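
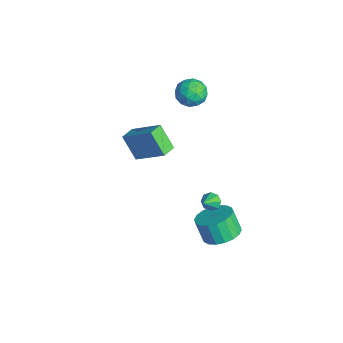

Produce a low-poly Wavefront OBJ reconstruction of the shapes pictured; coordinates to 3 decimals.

v -0.35 -0.751 3.072
v 0.806 0.426 4.22
v 0.447 -0.282 1.79
v 1.603 0.895 2.939
v 0.217 -1.415 3.181
v 1.373 -0.238 4.33
v 1.014 -0.946 1.9
v 2.17 0.231 3.048
v 3.133 2.399 -0.651
v 3.412 2.854 -0.516
v 3.807 1.761 0.111
v 3.075 2.792 -0.27
v 2.773 2.5 -0.248
v 2.682 2.148 -0.461
v 2.855 1.944 -0.786
v 3.192 2.006 -1.031
v 3.494 2.298 -1.054
v 3.585 2.649 -0.84
v -2.557 3.659 3.78
v -1.712 3.732 3.412
v -2.648 2.248 3.288
v -1.803 2.321 2.92
v -1.908 2.311 3.839
v -1.852 3.183 4.143
v -2.508 2.797 2.557
v -2.452 3.669 2.861
v -1.681 3.2 2.656
v -1.31 2.9 3.449
v -3.05 3.08 3.251
v -2.679 2.78 4.044
v -2.127 3.819 3.639
v -2.233 2.161 3.061
v -2.295 2.155 3.601
v -1.798 2.198 3.385
v -2.209 3.497 4.069
v -1.712 3.54 3.853
v -1.827 2.705 4.104
v -2.648 2.44 2.847
v -2.151 2.483 2.631
v -2.562 3.782 3.315
v -2.065 3.825 3.099
v -2.533 3.275 2.596
v -1.612 3.55 2.978
v -1.665 2.72 2.689
v -2.08 3 2.476
v -2.047 3.512 2.654
v -1.394 3.373 3.444
v -1.447 2.544 3.155
v -1.509 2.538 3.696
v -1.476 3.051 3.874
v -1.376 3.06 3
v -2.913 3.436 3.545
v -2.966 2.607 3.256
v -2.884 2.929 2.826
v -2.851 3.442 3.004
v -2.695 3.26 4.011
v -2.748 2.43 3.722
v -2.313 2.468 4.046
v -2.28 2.98 4.224
v -2.984 2.92 3.7
v 3.058 3.064 -3.896
v 3.73 3.761 -3.44
v 3.214 3.453 -2.209
v 2.542 2.756 -2.664
v 3.347 4.028 -3.534
v 2.831 3.721 -2.302
v 2.907 4.105 -3.699
v 2.391 3.797 -2.468
v 2.497 3.975 -3.903
v 1.981 3.667 -2.672
v 2.198 3.665 -4.106
v 1.682 3.357 -2.875
v 2.07 3.235 -4.267
v 1.553 2.928 -3.036
v 2.137 2.772 -4.355
v 1.62 2.465 -3.124
v 2.386 2.367 -4.351
v 1.87 2.059 -3.12
v 2.769 2.099 -4.258
v 2.253 1.792 -3.026
v 3.209 2.023 -4.092
v 2.693 1.715 -2.861
v 3.619 2.153 -3.888
v 3.103 1.845 -2.657
v 3.918 2.463 -3.685
v 3.402 2.155 -2.454
v 4.047 2.892 -3.524
v 3.53 2.585 -2.293
v 3.98 3.355 -3.436
v 3.463 3.048 -2.205
f 2 4 1
f 5 2 1
f 1 4 3
f 3 5 1
f 2 8 4
f 6 2 5
f 6 8 2
f 4 8 3
f 7 5 3
f 3 8 7
f 7 6 5
f 8 6 7
f 10 9 12
f 10 12 11
f 12 9 13
f 12 13 11
f 13 9 14
f 13 14 11
f 14 9 15
f 14 15 11
f 15 9 16
f 15 16 11
f 16 9 17
f 16 17 11
f 17 9 18
f 17 18 11
f 18 9 10
f 18 10 11
f 19 56 35
f 56 30 59
f 35 59 24
f 56 59 35
f 19 35 31
f 35 24 36
f 31 36 20
f 35 36 31
f 19 31 40
f 31 20 41
f 40 41 26
f 31 41 40
f 19 40 52
f 40 26 55
f 52 55 29
f 40 55 52
f 19 52 56
f 52 29 60
f 56 60 30
f 52 60 56
f 20 36 47
f 36 24 50
f 47 50 28
f 36 50 47
f 24 59 37
f 59 30 58
f 37 58 23
f 59 58 37
f 30 60 57
f 60 29 53
f 57 53 21
f 60 53 57
f 29 55 54
f 55 26 42
f 54 42 25
f 55 42 54
f 26 41 46
f 41 20 43
f 46 43 27
f 41 43 46
f 22 48 34
f 48 28 49
f 34 49 23
f 48 49 34
f 22 34 32
f 34 23 33
f 32 33 21
f 34 33 32
f 22 32 39
f 32 21 38
f 39 38 25
f 32 38 39
f 22 39 44
f 39 25 45
f 44 45 27
f 39 45 44
f 22 44 48
f 44 27 51
f 48 51 28
f 44 51 48
f 23 49 37
f 49 28 50
f 37 50 24
f 49 50 37
f 21 33 57
f 33 23 58
f 57 58 30
f 33 58 57
f 25 38 54
f 38 21 53
f 54 53 29
f 38 53 54
f 27 45 46
f 45 25 42
f 46 42 26
f 45 42 46
f 28 51 47
f 51 27 43
f 47 43 20
f 51 43 47
f 62 61 65
f 62 65 63
f 63 65 66
f 63 66 64
f 65 61 67
f 65 67 66
f 66 67 68
f 66 68 64
f 67 61 69
f 67 69 68
f 68 69 70
f 68 70 64
f 69 61 71
f 69 71 70
f 70 71 72
f 70 72 64
f 71 61 73
f 71 73 72
f 72 73 74
f 72 74 64
f 73 61 75
f 73 75 74
f 74 75 76
f 74 76 64
f 75 61 77
f 75 77 76
f 76 77 78
f 76 78 64
f 77 61 79
f 77 79 78
f 78 79 80
f 78 80 64
f 79 61 81
f 79 81 80
f 80 81 82
f 80 82 64
f 81 61 83
f 81 83 82
f 82 83 84
f 82 84 64
f 83 61 85
f 83 85 84
f 84 85 86
f 84 86 64
f 85 61 87
f 85 87 86
f 86 87 88
f 86 88 64
f 87 61 89
f 87 89 88
f 88 89 90
f 88 90 64
f 89 61 62
f 89 62 90
f 90 62 63
f 90 63 64



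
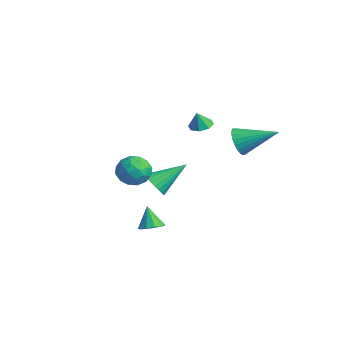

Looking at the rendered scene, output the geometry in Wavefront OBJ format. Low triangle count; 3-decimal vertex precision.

v 3.385 1.32 2.197
v 3.969 1.263 1.514
v 4.535 2.98 3.043
v 3.735 1.491 1.385
v 3.447 1.693 1.38
v 3.15 1.838 1.499
v 2.889 1.904 1.725
v 2.704 1.881 2.022
v 2.622 1.772 2.346
v 2.656 1.595 2.647
v 2.801 1.376 2.879
v 3.036 1.148 3.008
v 3.323 0.946 3.013
v 3.62 0.802 2.894
v 3.881 0.736 2.669
v 4.067 0.759 2.372
v 4.149 0.867 2.048
v 4.114 1.044 1.747
v 0.371 -2.012 -1.576
v 1.225 -2.105 -1.535
v 0.509 -0.228 -0.384
v 1.193 -1.918 -1.812
v 1.036 -1.745 -2.052
v 0.778 -1.612 -2.221
v 0.457 -1.541 -2.291
v 0.124 -1.541 -2.252
v -0.172 -1.613 -2.111
v -0.385 -1.745 -1.888
v -0.483 -1.918 -1.618
v -0.451 -2.106 -1.341
v -0.293 -2.279 -1.1
v -0.035 -2.411 -0.932
v 0.285 -2.483 -0.862
v 0.618 -2.483 -0.901
v 0.914 -2.411 -1.042
v 1.127 -2.278 -1.265
v 1.592 -2.665 -0.157
v 2.251 -3.323 0.204
v 0.389 -3.697 0.156
v 1.048 -4.355 0.517
v 0.864 -3.508 1.014
v 1.608 -2.87 0.82
v 1.032 -4.15 -0.46
v 1.776 -3.512 -0.654
v 1.905 -4.241 0.017
v 1.801 -3.844 0.928
v 0.839 -3.176 -0.568
v 0.735 -2.779 0.343
v 2.027 -2.903 -0.004
v 0.613 -4.117 0.364
v 0.505 -3.619 0.656
v 0.892 -4.006 0.868
v 1.649 -2.637 0.358
v 2.037 -3.024 0.571
v 1.222 -3.133 1.046
v 0.603 -3.996 -0.211
v 0.991 -4.383 0.002
v 1.748 -3.014 -0.508
v 2.135 -3.401 -0.296
v 1.418 -3.887 -0.686
v 2.211 -3.829 0.098
v 1.504 -4.436 0.282
v 1.494 -4.316 -0.292
v 1.931 -3.94 -0.406
v 2.15 -3.596 0.634
v 1.443 -4.203 0.818
v 1.335 -3.706 1.11
v 1.772 -3.33 0.996
v 1.947 -4.136 0.524
v 1.197 -2.817 -0.458
v 0.49 -3.424 -0.274
v 0.868 -3.69 -0.636
v 1.305 -3.314 -0.75
v 1.136 -2.584 0.078
v 0.429 -3.191 0.262
v 0.709 -3.08 0.766
v 1.146 -2.704 0.652
v 0.693 -2.884 -0.164
v -3.406 2.391 0.39
v -3.005 2.961 0.528
v -3.314 2.089 1.37
v -3.535 3.055 0.607
v -3.989 2.76 0.558
v -4.101 2.249 0.411
v -3.806 1.821 0.252
v -3.277 1.727 0.173
v -2.823 2.022 0.222
v -2.71 2.533 0.369
v 1.559 -2.643 -3.956
v 2.03 -3.133 -3.75
v 1.001 -2.657 -2.704
v 2.202 -2.738 -3.67
v 2.128 -2.306 -3.698
v 1.837 -2.003 -3.825
v 1.44 -1.945 -4.001
v 1.088 -2.153 -4.161
v 0.916 -2.549 -4.241
v 0.99 -2.981 -4.213
v 1.281 -3.284 -4.086
v 1.678 -3.342 -3.91
f 2 1 4
f 2 4 3
f 4 1 5
f 4 5 3
f 5 1 6
f 5 6 3
f 6 1 7
f 6 7 3
f 7 1 8
f 7 8 3
f 8 1 9
f 8 9 3
f 9 1 10
f 9 10 3
f 10 1 11
f 10 11 3
f 11 1 12
f 11 12 3
f 12 1 13
f 12 13 3
f 13 1 14
f 13 14 3
f 14 1 15
f 14 15 3
f 15 1 16
f 15 16 3
f 16 1 17
f 16 17 3
f 17 1 18
f 17 18 3
f 18 1 2
f 18 2 3
f 20 19 22
f 20 22 21
f 22 19 23
f 22 23 21
f 23 19 24
f 23 24 21
f 24 19 25
f 24 25 21
f 25 19 26
f 25 26 21
f 26 19 27
f 26 27 21
f 27 19 28
f 27 28 21
f 28 19 29
f 28 29 21
f 29 19 30
f 29 30 21
f 30 19 31
f 30 31 21
f 31 19 32
f 31 32 21
f 32 19 33
f 32 33 21
f 33 19 34
f 33 34 21
f 34 19 35
f 34 35 21
f 35 19 36
f 35 36 21
f 36 19 20
f 36 20 21
f 37 74 53
f 74 48 77
f 53 77 42
f 74 77 53
f 37 53 49
f 53 42 54
f 49 54 38
f 53 54 49
f 37 49 58
f 49 38 59
f 58 59 44
f 49 59 58
f 37 58 70
f 58 44 73
f 70 73 47
f 58 73 70
f 37 70 74
f 70 47 78
f 74 78 48
f 70 78 74
f 38 54 65
f 54 42 68
f 65 68 46
f 54 68 65
f 42 77 55
f 77 48 76
f 55 76 41
f 77 76 55
f 48 78 75
f 78 47 71
f 75 71 39
f 78 71 75
f 47 73 72
f 73 44 60
f 72 60 43
f 73 60 72
f 44 59 64
f 59 38 61
f 64 61 45
f 59 61 64
f 40 66 52
f 66 46 67
f 52 67 41
f 66 67 52
f 40 52 50
f 52 41 51
f 50 51 39
f 52 51 50
f 40 50 57
f 50 39 56
f 57 56 43
f 50 56 57
f 40 57 62
f 57 43 63
f 62 63 45
f 57 63 62
f 40 62 66
f 62 45 69
f 66 69 46
f 62 69 66
f 41 67 55
f 67 46 68
f 55 68 42
f 67 68 55
f 39 51 75
f 51 41 76
f 75 76 48
f 51 76 75
f 43 56 72
f 56 39 71
f 72 71 47
f 56 71 72
f 45 63 64
f 63 43 60
f 64 60 44
f 63 60 64
f 46 69 65
f 69 45 61
f 65 61 38
f 69 61 65
f 80 79 82
f 80 82 81
f 82 79 83
f 82 83 81
f 83 79 84
f 83 84 81
f 84 79 85
f 84 85 81
f 85 79 86
f 85 86 81
f 86 79 87
f 86 87 81
f 87 79 88
f 87 88 81
f 88 79 80
f 88 80 81
f 90 89 92
f 90 92 91
f 92 89 93
f 92 93 91
f 93 89 94
f 93 94 91
f 94 89 95
f 94 95 91
f 95 89 96
f 95 96 91
f 96 89 97
f 96 97 91
f 97 89 98
f 97 98 91
f 98 89 99
f 98 99 91
f 99 89 100
f 99 100 91
f 100 89 90
f 100 90 91



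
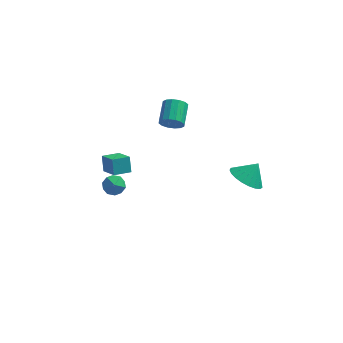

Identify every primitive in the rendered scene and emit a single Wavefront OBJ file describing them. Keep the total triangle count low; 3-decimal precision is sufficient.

v 2.986 3.12 -3.106
v 3.841 3.257 -3.7
v 3.574 3.58 -2.154
v 3.632 3.636 -3.754
v 3.31 3.925 -3.696
v 2.933 4.076 -3.536
v 2.565 4.061 -3.302
v 2.269 3.883 -3.034
v 2.098 3.573 -2.778
v 2.081 3.185 -2.579
v 2.219 2.786 -2.471
v 2.491 2.444 -2.473
v 2.848 2.219 -2.585
v 3.229 2.149 -2.786
v 3.568 2.248 -3.043
v 3.807 2.497 -3.311
v 3.903 2.854 -3.543
v -3.414 -1.126 -0.471
v -2.821 -1.096 -0.073
v -3.759 -2.064 0.113
v -3.166 -2.034 0.511
v -3.67 -1.532 0.582
v -3.457 -0.952 0.221
v -3.123 -2.208 -0.181
v -2.91 -1.628 -0.542
v -2.641 -1.764 0.107
v -2.979 -1.347 0.578
v -3.601 -1.813 -0.538
v -3.939 -1.396 -0.067
v -3.945 1.71 -2.509
v -4.112 2.199 -1.664
v -4.702 2.637 -3.195
v -4.87 3.126 -2.351
v -3.11 2.274 -2.669
v -3.278 2.763 -1.825
v -3.868 3.201 -3.356
v -4.035 3.69 -2.511
v -0.992 2.722 1.457
v -0.741 2.46 2.056
v -0.737 3.717 2.602
v -0.988 3.978 2.003
v -0.448 2.545 1.86
v -0.444 3.801 2.406
v -0.301 2.676 1.557
v -0.296 3.932 2.103
v -0.339 2.82 1.226
v -0.334 4.076 1.772
v -0.552 2.937 0.957
v -0.547 4.194 1.504
v -0.883 2.997 0.823
v -0.878 4.254 1.369
v -1.243 2.983 0.858
v -1.239 4.24 1.404
v -1.536 2.899 1.054
v -1.532 4.155 1.6
v -1.684 2.768 1.357
v -1.679 4.024 1.903
v -1.646 2.624 1.688
v -1.641 3.88 2.234
v -1.433 2.506 1.956
v -1.428 3.763 2.503
v -1.102 2.446 2.091
v -1.097 3.703 2.637
f 2 1 4
f 2 4 3
f 4 1 5
f 4 5 3
f 5 1 6
f 5 6 3
f 6 1 7
f 6 7 3
f 7 1 8
f 7 8 3
f 8 1 9
f 8 9 3
f 9 1 10
f 9 10 3
f 10 1 11
f 10 11 3
f 11 1 12
f 11 12 3
f 12 1 13
f 12 13 3
f 13 1 14
f 13 14 3
f 14 1 15
f 14 15 3
f 15 1 16
f 15 16 3
f 16 1 17
f 16 17 3
f 17 1 2
f 17 2 3
f 18 29 23
f 18 23 19
f 18 19 25
f 18 25 28
f 18 28 29
f 19 23 27
f 23 29 22
f 29 28 20
f 28 25 24
f 25 19 26
f 21 27 22
f 21 22 20
f 21 20 24
f 21 24 26
f 21 26 27
f 22 27 23
f 20 22 29
f 24 20 28
f 26 24 25
f 27 26 19
f 31 33 30
f 34 31 30
f 30 33 32
f 32 34 30
f 31 37 33
f 35 31 34
f 35 37 31
f 33 37 32
f 36 34 32
f 32 37 36
f 36 35 34
f 37 35 36
f 39 38 42
f 39 42 40
f 40 42 43
f 40 43 41
f 42 38 44
f 42 44 43
f 43 44 45
f 43 45 41
f 44 38 46
f 44 46 45
f 45 46 47
f 45 47 41
f 46 38 48
f 46 48 47
f 47 48 49
f 47 49 41
f 48 38 50
f 48 50 49
f 49 50 51
f 49 51 41
f 50 38 52
f 50 52 51
f 51 52 53
f 51 53 41
f 52 38 54
f 52 54 53
f 53 54 55
f 53 55 41
f 54 38 56
f 54 56 55
f 55 56 57
f 55 57 41
f 56 38 58
f 56 58 57
f 57 58 59
f 57 59 41
f 58 38 60
f 58 60 59
f 59 60 61
f 59 61 41
f 60 38 62
f 60 62 61
f 61 62 63
f 61 63 41
f 62 38 39
f 62 39 63
f 63 39 40
f 63 40 41



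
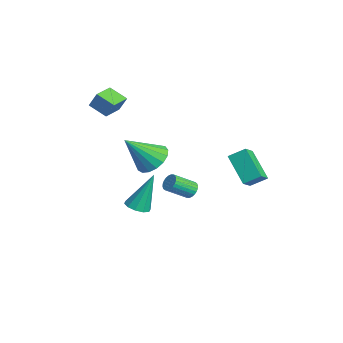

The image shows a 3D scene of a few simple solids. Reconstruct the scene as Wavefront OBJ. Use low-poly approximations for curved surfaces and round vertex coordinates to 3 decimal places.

v -3.512 0.489 -2.887
v -3.32 0.222 -3.29
v -3.236 -0.916 -2.496
v -3.428 -0.649 -2.093
v -3.15 0.293 -3.205
v -3.066 -0.844 -2.411
v -3.035 0.395 -3.072
v -2.952 -0.743 -2.278
v -2.993 0.51 -2.911
v -2.909 -0.627 -2.117
v -3.029 0.623 -2.746
v -2.946 -0.515 -1.952
v -3.14 0.715 -2.603
v -3.056 -0.423 -1.808
v -3.306 0.772 -2.503
v -3.223 -0.365 -1.708
v -3.504 0.787 -2.461
v -3.421 -0.351 -1.667
v -3.704 0.756 -2.484
v -3.62 -0.382 -1.69
v -3.874 0.684 -2.569
v -3.79 -0.453 -1.775
v -3.988 0.583 -2.702
v -3.905 -0.555 -1.908
v -4.031 0.467 -2.863
v -3.947 -0.67 -2.069
v -3.994 0.355 -3.028
v -3.911 -0.783 -2.234
v -3.884 0.263 -3.172
v -3.8 -0.875 -2.377
v -3.717 0.205 -3.272
v -3.634 -0.932 -2.477
v -3.519 0.191 -3.313
v -3.436 -0.947 -2.519
v -0.366 -2.317 1.557
v 0.251 -1.768 2.027
v -0.314 -3.663 3.063
v -0.155 -1.623 2.171
v -0.61 -1.637 2.174
v -1.008 -1.806 2.036
v -1.26 -2.093 1.789
v -1.307 -2.431 1.488
v -1.138 -2.743 1.203
v -0.792 -2.957 1
v -0.349 -3.025 0.924
v 0.09 -2.93 0.993
v 0.425 -2.695 1.192
v 0.579 -2.374 1.474
v 0.516 -2.039 1.776
v 0.957 1.263 1.759
v 1.184 2.04 2.257
v 2.305 1.576 0.655
v 2.531 2.353 1.152
v 1.549 0.727 2.328
v 1.775 1.504 2.825
v 2.896 1.04 1.223
v 3.123 1.817 1.721
v 1.09 -3.447 -0.603
v 1.731 -3.341 -0.627
v 1.03 -2.633 1.343
v 1.545 -3.014 -0.77
v 1.186 -2.853 -0.849
v 0.79 -2.919 -0.833
v 0.509 -3.187 -0.73
v 0.45 -3.554 -0.578
v 0.635 -3.881 -0.435
v 0.995 -4.042 -0.357
v 1.391 -3.976 -0.372
v 1.672 -3.708 -0.475
v -4.55 -3.668 3.64
v -4.306 -3.335 4.462
v -3.835 -3.014 3.163
v -3.591 -2.681 3.985
v -3.709 -4.519 3.735
v -3.465 -4.186 4.557
v -2.994 -3.865 3.258
v -2.75 -3.532 4.08
f 2 1 5
f 2 5 3
f 3 5 6
f 3 6 4
f 5 1 7
f 5 7 6
f 6 7 8
f 6 8 4
f 7 1 9
f 7 9 8
f 8 9 10
f 8 10 4
f 9 1 11
f 9 11 10
f 10 11 12
f 10 12 4
f 11 1 13
f 11 13 12
f 12 13 14
f 12 14 4
f 13 1 15
f 13 15 14
f 14 15 16
f 14 16 4
f 15 1 17
f 15 17 16
f 16 17 18
f 16 18 4
f 17 1 19
f 17 19 18
f 18 19 20
f 18 20 4
f 19 1 21
f 19 21 20
f 20 21 22
f 20 22 4
f 21 1 23
f 21 23 22
f 22 23 24
f 22 24 4
f 23 1 25
f 23 25 24
f 24 25 26
f 24 26 4
f 25 1 27
f 25 27 26
f 26 27 28
f 26 28 4
f 27 1 29
f 27 29 28
f 28 29 30
f 28 30 4
f 29 1 31
f 29 31 30
f 30 31 32
f 30 32 4
f 31 1 33
f 31 33 32
f 32 33 34
f 32 34 4
f 33 1 2
f 33 2 34
f 34 2 3
f 34 3 4
f 36 35 38
f 36 38 37
f 38 35 39
f 38 39 37
f 39 35 40
f 39 40 37
f 40 35 41
f 40 41 37
f 41 35 42
f 41 42 37
f 42 35 43
f 42 43 37
f 43 35 44
f 43 44 37
f 44 35 45
f 44 45 37
f 45 35 46
f 45 46 37
f 46 35 47
f 46 47 37
f 47 35 48
f 47 48 37
f 48 35 49
f 48 49 37
f 49 35 36
f 49 36 37
f 51 53 50
f 54 51 50
f 50 53 52
f 52 54 50
f 51 57 53
f 55 51 54
f 55 57 51
f 53 57 52
f 56 54 52
f 52 57 56
f 56 55 54
f 57 55 56
f 59 58 61
f 59 61 60
f 61 58 62
f 61 62 60
f 62 58 63
f 62 63 60
f 63 58 64
f 63 64 60
f 64 58 65
f 64 65 60
f 65 58 66
f 65 66 60
f 66 58 67
f 66 67 60
f 67 58 68
f 67 68 60
f 68 58 69
f 68 69 60
f 69 58 59
f 69 59 60
f 71 73 70
f 74 71 70
f 70 73 72
f 72 74 70
f 71 77 73
f 75 71 74
f 75 77 71
f 73 77 72
f 76 74 72
f 72 77 76
f 76 75 74
f 77 75 76



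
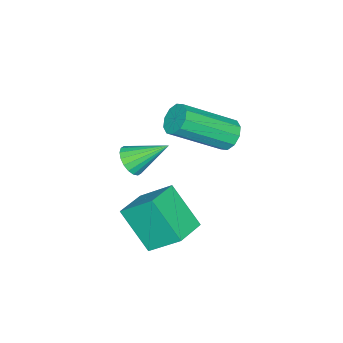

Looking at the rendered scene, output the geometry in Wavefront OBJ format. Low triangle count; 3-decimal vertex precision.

v 2.205 -2.329 2.548
v 2.75 -2.253 2.788
v 1.675 -1.251 3.412
v 2.753 -2.085 2.581
v 2.647 -1.966 2.366
v 2.454 -1.918 2.188
v 2.212 -1.952 2.081
v 1.968 -2.06 2.067
v 1.772 -2.222 2.148
v 1.661 -2.405 2.308
v 1.658 -2.572 2.515
v 1.764 -2.692 2.729
v 1.957 -2.74 2.908
v 2.199 -2.706 3.015
v 2.443 -2.598 3.029
v 2.639 -2.436 2.948
v -0.611 -0.366 2.597
v -0.226 -0.442 2.117
v 1.055 -1.709 3.343
v 0.671 -1.634 3.823
v -0.11 -0.134 2.314
v 1.171 -1.402 3.54
v -0.186 0.085 2.619
v 1.096 -1.183 3.845
v -0.423 0.132 2.916
v 0.858 -1.136 4.142
v -0.733 -0.012 3.091
v 0.548 -1.28 4.317
v -0.995 -0.291 3.077
v 0.286 -1.558 4.303
v -1.111 -0.598 2.88
v 0.17 -1.866 4.106
v -1.036 -0.817 2.575
v 0.246 -2.085 3.801
v -0.798 -0.864 2.278
v 0.483 -2.132 3.504
v -0.488 -0.72 2.103
v 0.793 -1.988 3.329
v 2.813 -1.618 1.572
v 2.657 -0.538 2.527
v 3.019 -0.463 0.3
v 2.862 0.617 1.256
v 3.998 -1.617 1.764
v 3.841 -0.537 2.72
v 4.203 -0.462 0.493
v 4.047 0.618 1.448
f 2 1 4
f 2 4 3
f 4 1 5
f 4 5 3
f 5 1 6
f 5 6 3
f 6 1 7
f 6 7 3
f 7 1 8
f 7 8 3
f 8 1 9
f 8 9 3
f 9 1 10
f 9 10 3
f 10 1 11
f 10 11 3
f 11 1 12
f 11 12 3
f 12 1 13
f 12 13 3
f 13 1 14
f 13 14 3
f 14 1 15
f 14 15 3
f 15 1 16
f 15 16 3
f 16 1 2
f 16 2 3
f 18 17 21
f 18 21 19
f 19 21 22
f 19 22 20
f 21 17 23
f 21 23 22
f 22 23 24
f 22 24 20
f 23 17 25
f 23 25 24
f 24 25 26
f 24 26 20
f 25 17 27
f 25 27 26
f 26 27 28
f 26 28 20
f 27 17 29
f 27 29 28
f 28 29 30
f 28 30 20
f 29 17 31
f 29 31 30
f 30 31 32
f 30 32 20
f 31 17 33
f 31 33 32
f 32 33 34
f 32 34 20
f 33 17 35
f 33 35 34
f 34 35 36
f 34 36 20
f 35 17 37
f 35 37 36
f 36 37 38
f 36 38 20
f 37 17 18
f 37 18 38
f 38 18 19
f 38 19 20
f 40 42 39
f 43 40 39
f 39 42 41
f 41 43 39
f 40 46 42
f 44 40 43
f 44 46 40
f 42 46 41
f 45 43 41
f 41 46 45
f 45 44 43
f 46 44 45



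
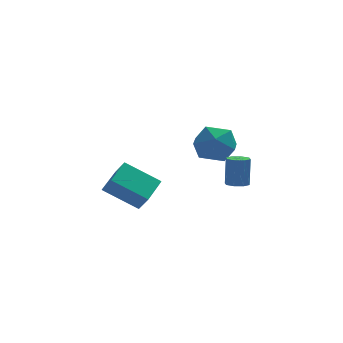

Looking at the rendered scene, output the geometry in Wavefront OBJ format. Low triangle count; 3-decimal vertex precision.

v 2.78 2.354 0.178
v 3.628 2.351 -0.546
v 3.312 0.749 0.806
v 4.16 0.746 0.082
v 4.156 1.466 0.934
v 3.827 2.457 0.545
v 3.113 0.643 -0.285
v 2.784 1.634 -0.674
v 3.833 1.294 -0.832
v 4.478 1.802 -0.079
v 2.462 1.298 0.339
v 3.107 1.806 1.092
v 3.171 -4.026 0.438
v 3.655 -3.88 0.369
v 3.753 -3.587 1.673
v 3.269 -3.734 1.742
v 3.402 -3.586 0.322
v 3.499 -3.294 1.626
v 3.013 -3.551 0.343
v 3.111 -3.258 1.647
v 2.718 -3.794 0.42
v 2.816 -3.501 1.724
v 2.687 -4.173 0.507
v 2.785 -3.88 1.811
v 2.941 -4.466 0.554
v 3.038 -4.174 1.858
v 3.329 -4.502 0.533
v 3.427 -4.209 1.837
v 3.624 -4.259 0.456
v 3.722 -3.966 1.76
v -0.521 -2.207 -1.551
v -1.953 -1.615 -0.596
v 0.23 -1.097 -1.113
v -1.202 -0.505 -0.158
v -0.218 -2.715 -0.782
v -1.65 -2.123 0.173
v 0.533 -1.605 -0.344
v -0.899 -1.013 0.611
f 1 12 6
f 1 6 2
f 1 2 8
f 1 8 11
f 1 11 12
f 2 6 10
f 6 12 5
f 12 11 3
f 11 8 7
f 8 2 9
f 4 10 5
f 4 5 3
f 4 3 7
f 4 7 9
f 4 9 10
f 5 10 6
f 3 5 12
f 7 3 11
f 9 7 8
f 10 9 2
f 14 13 17
f 14 17 15
f 15 17 18
f 15 18 16
f 17 13 19
f 17 19 18
f 18 19 20
f 18 20 16
f 19 13 21
f 19 21 20
f 20 21 22
f 20 22 16
f 21 13 23
f 21 23 22
f 22 23 24
f 22 24 16
f 23 13 25
f 23 25 24
f 24 25 26
f 24 26 16
f 25 13 27
f 25 27 26
f 26 27 28
f 26 28 16
f 27 13 29
f 27 29 28
f 28 29 30
f 28 30 16
f 29 13 14
f 29 14 30
f 30 14 15
f 30 15 16
f 32 34 31
f 35 32 31
f 31 34 33
f 33 35 31
f 32 38 34
f 36 32 35
f 36 38 32
f 34 38 33
f 37 35 33
f 33 38 37
f 37 36 35
f 38 36 37



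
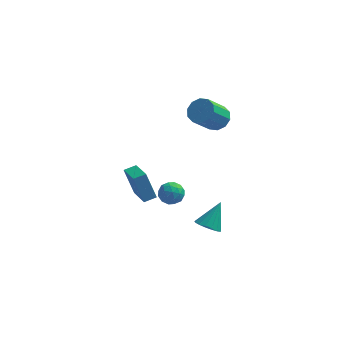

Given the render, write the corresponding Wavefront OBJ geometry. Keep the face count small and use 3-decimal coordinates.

v 1.636 -2.617 -4.538
v 2.463 -2.569 -4.913
v 2.264 -1.503 -3.002
v 2.254 -2.224 -5.077
v 1.903 -1.969 -5.118
v 1.491 -1.863 -5.026
v 1.112 -1.93 -4.823
v 0.852 -2.154 -4.554
v 0.773 -2.485 -4.282
v 0.891 -2.845 -4.068
v 1.179 -3.154 -3.962
v 1.572 -3.34 -3.988
v 1.98 -3.36 -4.141
v 2.309 -3.21 -4.384
v 2.483 -2.925 -4.662
v -0.641 -1.336 -2.349
v 0.021 -1.777 -1.943
v -1.521 -2.463 -2.137
v -0.859 -2.904 -1.731
v -1.226 -2.19 -1.339
v -0.682 -1.493 -1.47
v -0.818 -2.747 -2.61
v -0.274 -2.05 -2.741
v -0.088 -2.649 -2.104
v -0.34 -2.305 -1.319
v -1.16 -1.935 -2.761
v -1.412 -1.591 -1.976
v -0.233 -1.457 -2.164
v -1.267 -2.783 -1.916
v -1.483 -2.363 -1.685
v -1.094 -2.622 -1.447
v -0.646 -1.29 -1.887
v -0.257 -1.55 -1.648
v -0.99 -1.793 -1.293
v -1.243 -2.69 -2.432
v -0.854 -2.95 -2.193
v -0.406 -1.618 -2.633
v -0.017 -1.877 -2.395
v -0.51 -2.447 -2.787
v 0.093 -2.229 -2.02
v -0.424 -2.892 -1.896
v -0.4 -2.799 -2.412
v -0.081 -2.39 -2.489
v -0.056 -2.027 -1.559
v -0.573 -2.69 -1.434
v -0.789 -2.27 -1.204
v -0.469 -1.86 -1.281
v -0.12 -2.539 -1.654
v -0.927 -1.55 -2.646
v -1.444 -2.213 -2.521
v -1.031 -2.38 -2.799
v -0.711 -1.97 -2.876
v -1.076 -1.348 -2.184
v -1.593 -2.011 -2.06
v -1.419 -1.85 -1.591
v -1.1 -1.441 -1.668
v -1.38 -1.701 -2.426
v 1.579 0.981 3.089
v 2.353 1.131 3.654
v 1.495 -0.031 5.137
v 0.721 -0.181 4.571
v 1.956 1.566 3.765
v 1.098 0.404 5.248
v 1.415 1.777 3.617
v 0.556 0.615 5.1
v 0.936 1.685 3.268
v 0.078 0.523 4.751
v 0.703 1.323 2.85
v -0.155 0.162 4.333
v 0.805 0.831 2.523
v -0.053 -0.331 4.006
v 1.202 0.396 2.412
v 0.344 -0.766 3.895
v 1.744 0.185 2.56
v 0.885 -0.977 4.043
v 2.222 0.277 2.909
v 1.364 -0.885 4.392
v 2.455 0.638 3.327
v 1.597 -0.523 4.81
v -1.938 -4.839 -0.766
v -2.647 -4.497 1.051
v -2.884 -3.143 -1.454
v -3.593 -2.801 0.363
v -1.247 -4.379 -0.583
v -1.956 -4.037 1.234
v -2.193 -2.683 -1.271
v -2.902 -2.341 0.546
f 2 1 4
f 2 4 3
f 4 1 5
f 4 5 3
f 5 1 6
f 5 6 3
f 6 1 7
f 6 7 3
f 7 1 8
f 7 8 3
f 8 1 9
f 8 9 3
f 9 1 10
f 9 10 3
f 10 1 11
f 10 11 3
f 11 1 12
f 11 12 3
f 12 1 13
f 12 13 3
f 13 1 14
f 13 14 3
f 14 1 15
f 14 15 3
f 15 1 2
f 15 2 3
f 16 53 32
f 53 27 56
f 32 56 21
f 53 56 32
f 16 32 28
f 32 21 33
f 28 33 17
f 32 33 28
f 16 28 37
f 28 17 38
f 37 38 23
f 28 38 37
f 16 37 49
f 37 23 52
f 49 52 26
f 37 52 49
f 16 49 53
f 49 26 57
f 53 57 27
f 49 57 53
f 17 33 44
f 33 21 47
f 44 47 25
f 33 47 44
f 21 56 34
f 56 27 55
f 34 55 20
f 56 55 34
f 27 57 54
f 57 26 50
f 54 50 18
f 57 50 54
f 26 52 51
f 52 23 39
f 51 39 22
f 52 39 51
f 23 38 43
f 38 17 40
f 43 40 24
f 38 40 43
f 19 45 31
f 45 25 46
f 31 46 20
f 45 46 31
f 19 31 29
f 31 20 30
f 29 30 18
f 31 30 29
f 19 29 36
f 29 18 35
f 36 35 22
f 29 35 36
f 19 36 41
f 36 22 42
f 41 42 24
f 36 42 41
f 19 41 45
f 41 24 48
f 45 48 25
f 41 48 45
f 20 46 34
f 46 25 47
f 34 47 21
f 46 47 34
f 18 30 54
f 30 20 55
f 54 55 27
f 30 55 54
f 22 35 51
f 35 18 50
f 51 50 26
f 35 50 51
f 24 42 43
f 42 22 39
f 43 39 23
f 42 39 43
f 25 48 44
f 48 24 40
f 44 40 17
f 48 40 44
f 59 58 62
f 59 62 60
f 60 62 63
f 60 63 61
f 62 58 64
f 62 64 63
f 63 64 65
f 63 65 61
f 64 58 66
f 64 66 65
f 65 66 67
f 65 67 61
f 66 58 68
f 66 68 67
f 67 68 69
f 67 69 61
f 68 58 70
f 68 70 69
f 69 70 71
f 69 71 61
f 70 58 72
f 70 72 71
f 71 72 73
f 71 73 61
f 72 58 74
f 72 74 73
f 73 74 75
f 73 75 61
f 74 58 76
f 74 76 75
f 75 76 77
f 75 77 61
f 76 58 78
f 76 78 77
f 77 78 79
f 77 79 61
f 78 58 59
f 78 59 79
f 79 59 60
f 79 60 61
f 81 83 80
f 84 81 80
f 80 83 82
f 82 84 80
f 81 87 83
f 85 81 84
f 85 87 81
f 83 87 82
f 86 84 82
f 82 87 86
f 86 85 84
f 87 85 86



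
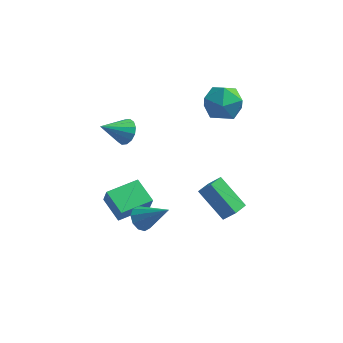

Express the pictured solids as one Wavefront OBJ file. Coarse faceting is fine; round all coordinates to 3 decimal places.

v -3.064 1.855 2.348
v -2.483 1.388 2.715
v -4.296 1.125 3.372
v -2.501 1.748 2.949
v -2.67 2.136 3.023
v -2.945 2.449 2.916
v -3.251 2.603 2.657
v -3.507 2.556 2.315
v -3.645 2.321 1.982
v -3.626 1.962 1.748
v -3.458 1.574 1.674
v -3.183 1.261 1.781
v -2.877 1.107 2.04
v -2.621 1.154 2.382
v -1.606 -1.896 -1.277
v -1.092 -1.603 -1.785
v -0.094 -2.164 0.097
v -1.266 -1.238 -1.522
v -1.57 -1.124 -1.165
v -1.887 -1.305 -0.851
v -2.097 -1.712 -0.7
v -2.12 -2.188 -0.768
v -1.946 -2.553 -1.031
v -1.642 -2.667 -1.388
v -1.325 -2.486 -1.702
v -1.114 -2.079 -1.854
v 2.737 -2.067 -0.393
v 1.283 -1.117 0.857
v 3.147 -1.276 -0.517
v 1.694 -0.325 0.733
v 3.426 -2.275 0.567
v 1.973 -1.324 1.817
v 3.837 -1.483 0.443
v 2.383 -0.533 1.693
v -3.248 0.085 -3.995
v -3.016 -0.152 -2.988
v -4.282 1.251 -3.482
v -4.049 1.014 -2.475
v -1.751 1.426 -4.025
v -1.518 1.189 -3.018
v -2.784 2.592 -3.512
v -2.552 2.355 -2.505
v 1.772 4.814 3.052
v 2.435 4.818 4.125
v 1.325 2.842 3.335
v 1.988 2.846 4.408
v 0.903 3.485 4.335
v 1.179 4.704 4.161
v 2.581 2.956 3.299
v 2.857 4.175 3.125
v 2.935 3.669 4.278
v 1.898 3.996 4.918
v 1.862 3.664 2.542
v 0.825 3.991 3.182
f 2 1 4
f 2 4 3
f 4 1 5
f 4 5 3
f 5 1 6
f 5 6 3
f 6 1 7
f 6 7 3
f 7 1 8
f 7 8 3
f 8 1 9
f 8 9 3
f 9 1 10
f 9 10 3
f 10 1 11
f 10 11 3
f 11 1 12
f 11 12 3
f 12 1 13
f 12 13 3
f 13 1 14
f 13 14 3
f 14 1 2
f 14 2 3
f 16 15 18
f 16 18 17
f 18 15 19
f 18 19 17
f 19 15 20
f 19 20 17
f 20 15 21
f 20 21 17
f 21 15 22
f 21 22 17
f 22 15 23
f 22 23 17
f 23 15 24
f 23 24 17
f 24 15 25
f 24 25 17
f 25 15 26
f 25 26 17
f 26 15 16
f 26 16 17
f 28 30 27
f 31 28 27
f 27 30 29
f 29 31 27
f 28 34 30
f 32 28 31
f 32 34 28
f 30 34 29
f 33 31 29
f 29 34 33
f 33 32 31
f 34 32 33
f 36 38 35
f 39 36 35
f 35 38 37
f 37 39 35
f 36 42 38
f 40 36 39
f 40 42 36
f 38 42 37
f 41 39 37
f 37 42 41
f 41 40 39
f 42 40 41
f 43 54 48
f 43 48 44
f 43 44 50
f 43 50 53
f 43 53 54
f 44 48 52
f 48 54 47
f 54 53 45
f 53 50 49
f 50 44 51
f 46 52 47
f 46 47 45
f 46 45 49
f 46 49 51
f 46 51 52
f 47 52 48
f 45 47 54
f 49 45 53
f 51 49 50
f 52 51 44



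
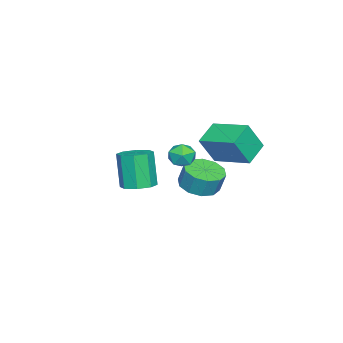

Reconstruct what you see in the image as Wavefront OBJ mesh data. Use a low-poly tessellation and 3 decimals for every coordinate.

v -3.377 -2.674 -4.028
v -2.549 -3.122 -3.901
v -3.075 -3.514 -1.864
v -3.903 -3.066 -1.992
v -2.506 -2.411 -3.753
v -3.033 -2.803 -1.716
v -2.974 -1.855 -3.766
v -3.5 -2.247 -1.73
v -3.677 -1.778 -3.934
v -4.204 -2.17 -1.897
v -4.205 -2.226 -4.156
v -4.731 -2.618 -2.119
v -4.247 -2.937 -4.304
v -4.774 -3.329 -2.267
v -3.78 -3.493 -4.29
v -4.306 -3.885 -2.254
v -3.076 -3.57 -4.123
v -3.603 -3.962 -2.086
v -3.044 2.156 0.033
v -2.449 1.556 1.577
v -2.403 4.13 0.552
v -1.807 3.53 2.096
v -1.733 1.89 -0.576
v -1.137 1.29 0.968
v -1.091 3.864 -0.057
v -0.496 3.264 1.487
v -3.407 0.512 -3.362
v -2.448 0.982 -3.582
v -2.355 1.338 -2.419
v -3.313 0.868 -2.198
v -2.933 1.439 -3.683
v -2.839 1.795 -2.52
v -3.598 1.543 -3.661
v -3.505 1.898 -2.498
v -4.19 1.252 -3.525
v -4.097 1.608 -2.362
v -4.483 0.679 -3.326
v -4.39 1.035 -2.163
v -4.365 0.042 -3.141
v -4.272 0.398 -1.978
v -3.881 -0.415 -3.04
v -3.787 -0.059 -1.877
v -3.215 -0.518 -3.062
v -3.122 -0.163 -1.899
v -2.623 -0.228 -3.198
v -2.53 0.128 -2.035
v -2.33 0.345 -3.397
v -2.237 0.701 -2.234
v 1.928 1.95 1.023
v 2.183 1.645 1.68
v 0.957 1.175 1.04
v 1.212 0.87 1.697
v 0.942 1.588 1.687
v 1.542 2.067 1.677
v 1.598 0.753 1.043
v 2.198 1.232 1.033
v 1.979 0.905 1.692
v 1.574 1.421 2.09
v 1.566 1.399 0.63
v 1.161 1.915 1.028
f 2 1 5
f 2 5 3
f 3 5 6
f 3 6 4
f 5 1 7
f 5 7 6
f 6 7 8
f 6 8 4
f 7 1 9
f 7 9 8
f 8 9 10
f 8 10 4
f 9 1 11
f 9 11 10
f 10 11 12
f 10 12 4
f 11 1 13
f 11 13 12
f 12 13 14
f 12 14 4
f 13 1 15
f 13 15 14
f 14 15 16
f 14 16 4
f 15 1 17
f 15 17 16
f 16 17 18
f 16 18 4
f 17 1 2
f 17 2 18
f 18 2 3
f 18 3 4
f 20 22 19
f 23 20 19
f 19 22 21
f 21 23 19
f 20 26 22
f 24 20 23
f 24 26 20
f 22 26 21
f 25 23 21
f 21 26 25
f 25 24 23
f 26 24 25
f 28 27 31
f 28 31 29
f 29 31 32
f 29 32 30
f 31 27 33
f 31 33 32
f 32 33 34
f 32 34 30
f 33 27 35
f 33 35 34
f 34 35 36
f 34 36 30
f 35 27 37
f 35 37 36
f 36 37 38
f 36 38 30
f 37 27 39
f 37 39 38
f 38 39 40
f 38 40 30
f 39 27 41
f 39 41 40
f 40 41 42
f 40 42 30
f 41 27 43
f 41 43 42
f 42 43 44
f 42 44 30
f 43 27 45
f 43 45 44
f 44 45 46
f 44 46 30
f 45 27 47
f 45 47 46
f 46 47 48
f 46 48 30
f 47 27 28
f 47 28 48
f 48 28 29
f 48 29 30
f 49 60 54
f 49 54 50
f 49 50 56
f 49 56 59
f 49 59 60
f 50 54 58
f 54 60 53
f 60 59 51
f 59 56 55
f 56 50 57
f 52 58 53
f 52 53 51
f 52 51 55
f 52 55 57
f 52 57 58
f 53 58 54
f 51 53 60
f 55 51 59
f 57 55 56
f 58 57 50



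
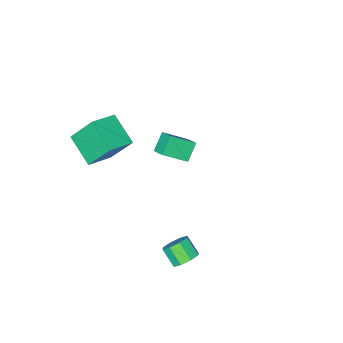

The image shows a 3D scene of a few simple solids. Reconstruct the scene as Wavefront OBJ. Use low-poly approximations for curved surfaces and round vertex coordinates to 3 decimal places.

v 3.058 -2.92 2.188
v 2.773 -4.576 3.117
v 2.439 -1.915 3.791
v 2.155 -3.572 4.719
v 4.625 -2.868 2.761
v 4.341 -4.525 3.689
v 4.007 -1.864 4.363
v 3.722 -3.52 5.292
v -1.512 -3.928 0.18
v -1.349 -3.144 0.569
v -2.725 -3.187 -0.806
v -2.562 -2.403 -0.417
v -0.658 -3.677 -0.683
v -0.495 -2.893 -0.294
v -1.871 -2.936 -1.669
v -1.708 -2.152 -1.28
v 3.928 3.503 -0.872
v 4.552 3.767 -0.551
v 4.516 2.922 0.214
v 3.892 2.657 -0.108
v 4.075 3.992 -0.323
v 4.04 3.147 0.441
v 3.512 3.931 -0.418
v 3.477 3.085 0.346
v 3.193 3.618 -0.778
v 3.157 2.773 -0.014
v 3.304 3.238 -1.194
v 3.268 2.393 -0.429
v 3.78 3.013 -1.421
v 3.745 2.168 -0.657
v 4.343 3.075 -1.326
v 4.308 2.229 -0.562
v 4.663 3.387 -0.966
v 4.627 2.542 -0.202
f 2 4 1
f 5 2 1
f 1 4 3
f 3 5 1
f 2 8 4
f 6 2 5
f 6 8 2
f 4 8 3
f 7 5 3
f 3 8 7
f 7 6 5
f 8 6 7
f 10 12 9
f 13 10 9
f 9 12 11
f 11 13 9
f 10 16 12
f 14 10 13
f 14 16 10
f 12 16 11
f 15 13 11
f 11 16 15
f 15 14 13
f 16 14 15
f 18 17 21
f 18 21 19
f 19 21 22
f 19 22 20
f 21 17 23
f 21 23 22
f 22 23 24
f 22 24 20
f 23 17 25
f 23 25 24
f 24 25 26
f 24 26 20
f 25 17 27
f 25 27 26
f 26 27 28
f 26 28 20
f 27 17 29
f 27 29 28
f 28 29 30
f 28 30 20
f 29 17 31
f 29 31 30
f 30 31 32
f 30 32 20
f 31 17 33
f 31 33 32
f 32 33 34
f 32 34 20
f 33 17 18
f 33 18 34
f 34 18 19
f 34 19 20



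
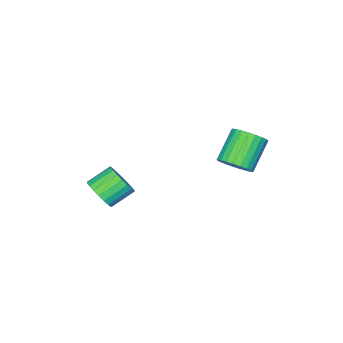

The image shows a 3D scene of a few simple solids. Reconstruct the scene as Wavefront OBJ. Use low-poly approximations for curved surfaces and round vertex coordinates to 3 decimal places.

v -0.672 -3.162 -0.983
v -0.263 -3.315 -0.266
v -1.278 -2.911 0.4
v -1.688 -2.758 -0.317
v -0.173 -2.984 -0.332
v -1.189 -2.579 0.335
v -0.171 -2.683 -0.51
v -1.186 -2.279 0.157
v -0.255 -2.466 -0.77
v -1.27 -2.061 -0.103
v -0.411 -2.368 -1.066
v -1.426 -1.964 -0.4
v -0.612 -2.408 -1.349
v -1.627 -2.004 -0.682
v -0.824 -2.579 -1.568
v -1.839 -2.174 -0.902
v -1.01 -2.85 -1.686
v -2.025 -2.446 -1.02
v -1.137 -3.175 -1.683
v -2.152 -2.771 -1.016
v -1.184 -3.498 -1.559
v -2.199 -3.094 -0.892
v -1.143 -3.763 -1.335
v -2.158 -3.359 -0.668
v -1.02 -3.924 -1.05
v -2.035 -3.52 -0.383
v -0.837 -3.953 -0.754
v -1.852 -3.549 -0.087
v -0.626 -3.846 -0.497
v -1.641 -3.441 0.169
v -0.423 -3.62 -0.325
v -1.438 -3.215 0.342
v -3.18 2.285 2.349
v -2.619 2.307 2.932
v -3.819 2.057 4.095
v -4.38 2.035 3.511
v -2.7 2.611 2.914
v -3.901 2.362 4.077
v -2.855 2.866 2.809
v -4.055 2.617 3.972
v -3.058 3.033 2.634
v -4.259 2.784 3.797
v -3.281 3.085 2.416
v -4.482 2.836 3.579
v -3.488 3.016 2.187
v -4.688 2.767 3.35
v -3.648 2.835 1.983
v -4.849 2.586 3.146
v -3.737 2.571 1.835
v -4.937 2.322 2.998
v -3.741 2.263 1.765
v -4.941 2.013 2.928
v -3.659 1.958 1.783
v -4.86 1.709 2.946
v -3.505 1.703 1.888
v -4.705 1.454 3.051
v -3.301 1.536 2.063
v -4.502 1.287 3.226
v -3.078 1.484 2.281
v -4.279 1.235 3.444
v -2.872 1.553 2.51
v -4.072 1.304 3.673
v -2.711 1.734 2.714
v -3.912 1.485 3.877
v -2.623 1.998 2.862
v -3.823 1.749 4.025
f 2 1 5
f 2 5 3
f 3 5 6
f 3 6 4
f 5 1 7
f 5 7 6
f 6 7 8
f 6 8 4
f 7 1 9
f 7 9 8
f 8 9 10
f 8 10 4
f 9 1 11
f 9 11 10
f 10 11 12
f 10 12 4
f 11 1 13
f 11 13 12
f 12 13 14
f 12 14 4
f 13 1 15
f 13 15 14
f 14 15 16
f 14 16 4
f 15 1 17
f 15 17 16
f 16 17 18
f 16 18 4
f 17 1 19
f 17 19 18
f 18 19 20
f 18 20 4
f 19 1 21
f 19 21 20
f 20 21 22
f 20 22 4
f 21 1 23
f 21 23 22
f 22 23 24
f 22 24 4
f 23 1 25
f 23 25 24
f 24 25 26
f 24 26 4
f 25 1 27
f 25 27 26
f 26 27 28
f 26 28 4
f 27 1 29
f 27 29 28
f 28 29 30
f 28 30 4
f 29 1 31
f 29 31 30
f 30 31 32
f 30 32 4
f 31 1 2
f 31 2 32
f 32 2 3
f 32 3 4
f 34 33 37
f 34 37 35
f 35 37 38
f 35 38 36
f 37 33 39
f 37 39 38
f 38 39 40
f 38 40 36
f 39 33 41
f 39 41 40
f 40 41 42
f 40 42 36
f 41 33 43
f 41 43 42
f 42 43 44
f 42 44 36
f 43 33 45
f 43 45 44
f 44 45 46
f 44 46 36
f 45 33 47
f 45 47 46
f 46 47 48
f 46 48 36
f 47 33 49
f 47 49 48
f 48 49 50
f 48 50 36
f 49 33 51
f 49 51 50
f 50 51 52
f 50 52 36
f 51 33 53
f 51 53 52
f 52 53 54
f 52 54 36
f 53 33 55
f 53 55 54
f 54 55 56
f 54 56 36
f 55 33 57
f 55 57 56
f 56 57 58
f 56 58 36
f 57 33 59
f 57 59 58
f 58 59 60
f 58 60 36
f 59 33 61
f 59 61 60
f 60 61 62
f 60 62 36
f 61 33 63
f 61 63 62
f 62 63 64
f 62 64 36
f 63 33 65
f 63 65 64
f 64 65 66
f 64 66 36
f 65 33 34
f 65 34 66
f 66 34 35
f 66 35 36



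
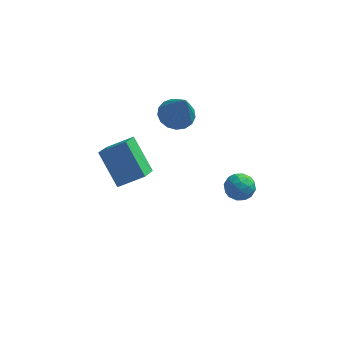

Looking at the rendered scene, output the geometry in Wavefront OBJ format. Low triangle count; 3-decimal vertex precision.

v -1.25 2.305 -1.524
v -0.738 2.987 -1.353
v -0.77 1.475 0.344
v -1.11 3.103 -1.206
v -1.514 3.036 -1.132
v -1.858 2.801 -1.147
v -2.062 2.453 -1.249
v -2.081 2.071 -1.414
v -1.909 1.743 -1.604
v -1.587 1.543 -1.776
v -1.187 1.518 -1.89
v -0.802 1.674 -1.92
v -0.519 1.973 -1.859
v -0.404 2.349 -1.722
v -0.483 2.715 -1.539
v 1.641 -3.196 -0.049
v 2.348 -3.23 -0.152
v 1.472 -3.85 -0.988
v 2.179 -3.884 -1.091
v 1.883 -4.218 -0.533
v 1.987 -3.814 0.048
v 1.833 -3.266 -1.188
v 1.937 -2.862 -0.607
v 2.466 -3.273 -0.856
v 2.497 -3.862 -0.451
v 1.323 -3.218 -0.689
v 1.354 -3.807 -0.284
v 2.009 -3.155 -0.018
v 1.811 -3.925 -1.122
v 1.637 -4.121 -0.794
v 2.052 -4.141 -0.855
v 1.797 -3.499 0.099
v 2.213 -3.519 0.039
v 1.939 -4.1 -0.185
v 1.607 -3.561 -1.179
v 2.023 -3.581 -1.239
v 1.768 -2.939 -0.285
v 2.183 -2.959 -0.346
v 1.881 -2.98 -0.955
v 2.494 -3.201 -0.492
v 2.395 -3.585 -1.044
v 2.192 -3.222 -1.101
v 2.253 -2.984 -0.76
v 2.512 -3.547 -0.255
v 2.413 -3.931 -0.807
v 2.239 -4.128 -0.478
v 2.3 -3.89 -0.137
v 2.582 -3.572 -0.668
v 1.407 -3.149 -0.333
v 1.308 -3.533 -0.885
v 1.52 -3.19 -1.003
v 1.581 -2.952 -0.662
v 1.425 -3.495 -0.096
v 1.326 -3.879 -0.648
v 1.567 -4.096 -0.38
v 1.628 -3.858 -0.039
v 1.238 -3.508 -0.472
v -4.613 0.817 -3.193
v -3.401 1.049 -2.531
v -4.399 2.041 -4.014
v -3.187 2.273 -3.352
v -3.653 -0.273 -4.568
v -2.441 -0.041 -3.906
v -3.439 0.951 -5.389
v -2.227 1.183 -4.727
f 2 1 4
f 2 4 3
f 4 1 5
f 4 5 3
f 5 1 6
f 5 6 3
f 6 1 7
f 6 7 3
f 7 1 8
f 7 8 3
f 8 1 9
f 8 9 3
f 9 1 10
f 9 10 3
f 10 1 11
f 10 11 3
f 11 1 12
f 11 12 3
f 12 1 13
f 12 13 3
f 13 1 14
f 13 14 3
f 14 1 15
f 14 15 3
f 15 1 2
f 15 2 3
f 16 53 32
f 53 27 56
f 32 56 21
f 53 56 32
f 16 32 28
f 32 21 33
f 28 33 17
f 32 33 28
f 16 28 37
f 28 17 38
f 37 38 23
f 28 38 37
f 16 37 49
f 37 23 52
f 49 52 26
f 37 52 49
f 16 49 53
f 49 26 57
f 53 57 27
f 49 57 53
f 17 33 44
f 33 21 47
f 44 47 25
f 33 47 44
f 21 56 34
f 56 27 55
f 34 55 20
f 56 55 34
f 27 57 54
f 57 26 50
f 54 50 18
f 57 50 54
f 26 52 51
f 52 23 39
f 51 39 22
f 52 39 51
f 23 38 43
f 38 17 40
f 43 40 24
f 38 40 43
f 19 45 31
f 45 25 46
f 31 46 20
f 45 46 31
f 19 31 29
f 31 20 30
f 29 30 18
f 31 30 29
f 19 29 36
f 29 18 35
f 36 35 22
f 29 35 36
f 19 36 41
f 36 22 42
f 41 42 24
f 36 42 41
f 19 41 45
f 41 24 48
f 45 48 25
f 41 48 45
f 20 46 34
f 46 25 47
f 34 47 21
f 46 47 34
f 18 30 54
f 30 20 55
f 54 55 27
f 30 55 54
f 22 35 51
f 35 18 50
f 51 50 26
f 35 50 51
f 24 42 43
f 42 22 39
f 43 39 23
f 42 39 43
f 25 48 44
f 48 24 40
f 44 40 17
f 48 40 44
f 59 61 58
f 62 59 58
f 58 61 60
f 60 62 58
f 59 65 61
f 63 59 62
f 63 65 59
f 61 65 60
f 64 62 60
f 60 65 64
f 64 63 62
f 65 63 64



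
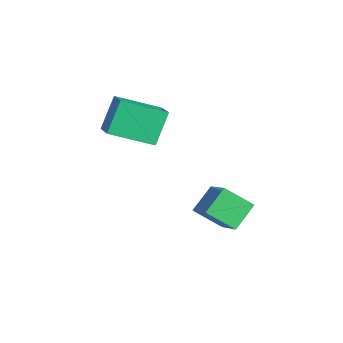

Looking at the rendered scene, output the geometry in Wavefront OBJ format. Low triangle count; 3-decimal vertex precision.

v -0.321 -0.438 -2.614
v 1.41 -0.541 -1.292
v -0.87 0.56 -1.818
v 0.861 0.457 -0.496
v 0.359 0.583 -3.424
v 2.09 0.48 -2.102
v -0.19 1.581 -2.628
v 1.541 1.478 -1.306
v -4.695 -2.272 1.838
v -3.568 -2.359 2.394
v -4.138 -0.394 1.002
v -3.011 -0.481 1.558
v -4.069 -3.079 0.442
v -2.942 -3.166 0.998
v -3.512 -1.201 -0.394
v -2.385 -1.288 0.162
f 2 4 1
f 5 2 1
f 1 4 3
f 3 5 1
f 2 8 4
f 6 2 5
f 6 8 2
f 4 8 3
f 7 5 3
f 3 8 7
f 7 6 5
f 8 6 7
f 10 12 9
f 13 10 9
f 9 12 11
f 11 13 9
f 10 16 12
f 14 10 13
f 14 16 10
f 12 16 11
f 15 13 11
f 11 16 15
f 15 14 13
f 16 14 15



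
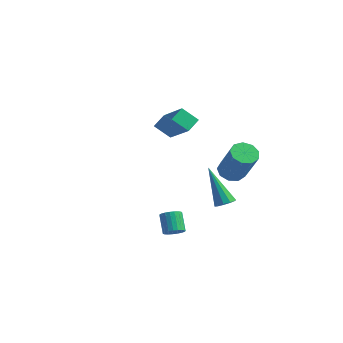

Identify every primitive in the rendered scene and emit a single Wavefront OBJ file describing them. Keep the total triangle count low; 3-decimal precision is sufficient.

v 3.775 -3.64 -3.819
v 4.196 -3.418 -3.637
v 3.627 -2.978 -2.858
v 3.205 -3.2 -3.041
v 4.124 -3.272 -3.772
v 3.555 -2.831 -2.994
v 3.992 -3.189 -3.916
v 3.423 -2.749 -3.137
v 3.822 -3.184 -4.043
v 3.253 -2.744 -3.264
v 3.644 -3.258 -4.131
v 3.075 -2.818 -3.353
v 3.488 -3.398 -4.165
v 2.919 -2.958 -3.387
v 3.383 -3.58 -4.14
v 2.813 -3.14 -3.361
v 3.344 -3.773 -4.059
v 2.775 -3.332 -3.281
v 3.381 -3.942 -3.936
v 2.811 -3.502 -3.158
v 3.485 -4.059 -3.794
v 2.916 -3.619 -3.016
v 3.639 -4.104 -3.656
v 3.07 -3.664 -2.877
v 3.817 -4.068 -3.546
v 3.248 -3.628 -2.767
v 3.988 -3.959 -3.483
v 3.419 -3.519 -2.705
v 4.121 -3.794 -3.478
v 3.552 -3.354 -2.7
v 4.195 -3.603 -3.533
v 3.626 -3.163 -2.754
v 4.259 -0.634 -3.103
v 4.534 -0.212 -2.971
v 3.161 -0.506 -1.237
v 4.273 -0.115 -3.131
v 4.007 -0.215 -3.281
v 3.837 -0.476 -3.363
v 3.829 -0.796 -3.346
v 3.985 -1.055 -3.236
v 4.246 -1.153 -3.076
v 4.512 -1.052 -2.926
v 4.682 -0.792 -2.844
v 4.69 -0.471 -2.861
v 2.071 2.594 -3.099
v 2.634 2.403 -3.505
v 3.752 1.956 -1.748
v 3.189 2.146 -1.341
v 2.658 2.884 -3.398
v 3.776 2.436 -1.641
v 2.408 3.228 -3.151
v 3.525 2.781 -1.394
v 2 3.276 -2.879
v 3.117 2.828 -1.122
v 1.625 3.004 -2.71
v 2.743 2.557 -0.953
v 1.459 2.541 -2.723
v 2.577 2.093 -0.966
v 1.58 2.102 -2.911
v 2.697 1.654 -1.154
v 1.93 1.893 -3.187
v 3.048 1.446 -1.43
v 2.347 2.012 -3.422
v 3.464 1.565 -1.665
v -2.604 2.431 -1.553
v -2.637 3.221 -1.124
v -1.916 2.851 -2.272
v -1.949 3.641 -1.843
v -0.971 1.839 -0.337
v -1.004 2.629 0.092
v -0.283 2.259 -1.056
v -0.316 3.049 -0.627
f 2 1 5
f 2 5 3
f 3 5 6
f 3 6 4
f 5 1 7
f 5 7 6
f 6 7 8
f 6 8 4
f 7 1 9
f 7 9 8
f 8 9 10
f 8 10 4
f 9 1 11
f 9 11 10
f 10 11 12
f 10 12 4
f 11 1 13
f 11 13 12
f 12 13 14
f 12 14 4
f 13 1 15
f 13 15 14
f 14 15 16
f 14 16 4
f 15 1 17
f 15 17 16
f 16 17 18
f 16 18 4
f 17 1 19
f 17 19 18
f 18 19 20
f 18 20 4
f 19 1 21
f 19 21 20
f 20 21 22
f 20 22 4
f 21 1 23
f 21 23 22
f 22 23 24
f 22 24 4
f 23 1 25
f 23 25 24
f 24 25 26
f 24 26 4
f 25 1 27
f 25 27 26
f 26 27 28
f 26 28 4
f 27 1 29
f 27 29 28
f 28 29 30
f 28 30 4
f 29 1 31
f 29 31 30
f 30 31 32
f 30 32 4
f 31 1 2
f 31 2 32
f 32 2 3
f 32 3 4
f 34 33 36
f 34 36 35
f 36 33 37
f 36 37 35
f 37 33 38
f 37 38 35
f 38 33 39
f 38 39 35
f 39 33 40
f 39 40 35
f 40 33 41
f 40 41 35
f 41 33 42
f 41 42 35
f 42 33 43
f 42 43 35
f 43 33 44
f 43 44 35
f 44 33 34
f 44 34 35
f 46 45 49
f 46 49 47
f 47 49 50
f 47 50 48
f 49 45 51
f 49 51 50
f 50 51 52
f 50 52 48
f 51 45 53
f 51 53 52
f 52 53 54
f 52 54 48
f 53 45 55
f 53 55 54
f 54 55 56
f 54 56 48
f 55 45 57
f 55 57 56
f 56 57 58
f 56 58 48
f 57 45 59
f 57 59 58
f 58 59 60
f 58 60 48
f 59 45 61
f 59 61 60
f 60 61 62
f 60 62 48
f 61 45 63
f 61 63 62
f 62 63 64
f 62 64 48
f 63 45 46
f 63 46 64
f 64 46 47
f 64 47 48
f 66 68 65
f 69 66 65
f 65 68 67
f 67 69 65
f 66 72 68
f 70 66 69
f 70 72 66
f 68 72 67
f 71 69 67
f 67 72 71
f 71 70 69
f 72 70 71



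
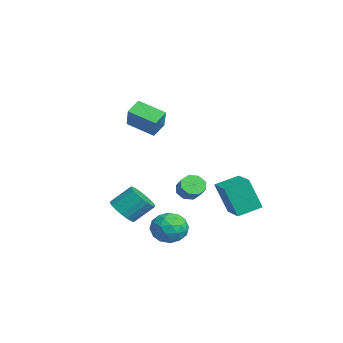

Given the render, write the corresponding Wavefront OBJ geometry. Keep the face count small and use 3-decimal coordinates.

v -3.921 1.536 -3.536
v -3.462 1.151 -4.02
v -2.64 1.259 -3.328
v -3.099 1.644 -2.844
v -3.456 1.732 -4.118
v -2.635 1.84 -3.425
v -3.722 2.199 -3.875
v -2.901 2.306 -3.182
v -4.105 2.277 -3.433
v -3.283 2.385 -2.741
v -4.38 1.921 -3.052
v -3.558 2.029 -2.36
v -4.385 1.34 -2.955
v -3.564 1.448 -2.262
v -4.119 0.874 -3.198
v -3.298 0.981 -2.505
v -3.737 0.795 -3.639
v -2.915 0.903 -2.947
v -2.174 -2.192 3.259
v -2.737 -1.505 3.819
v -3.284 -2.059 1.978
v -3.847 -1.372 2.538
v -1.233 -0.868 2.582
v -1.796 -0.181 3.142
v -2.343 -0.735 1.301
v -2.906 -0.048 1.861
v 2.243 2.308 -2.9
v 2.031 1.619 -0.971
v 2.025 3.674 -2.436
v 1.813 2.986 -0.507
v 3.767 2.474 -2.673
v 3.555 1.786 -0.744
v 3.549 3.841 -2.209
v 3.337 3.152 -0.28
v 1.722 -3.257 -2.666
v 2.172 -2.716 -3.274
v 2.228 -1.602 -2.242
v 1.778 -2.143 -1.634
v 1.774 -2.628 -3.349
v 1.831 -1.513 -2.316
v 1.367 -2.664 -3.288
v 1.423 -1.549 -2.255
v 1.029 -2.817 -3.103
v 1.085 -1.703 -2.071
v 0.829 -3.058 -2.833
v 0.885 -1.943 -1.801
v 0.806 -3.338 -2.529
v 0.862 -2.224 -1.497
v 0.964 -3.602 -2.252
v 1.02 -2.488 -1.22
v 1.272 -3.798 -2.058
v 1.328 -2.684 -1.026
v 1.669 -3.887 -1.984
v 1.726 -2.772 -0.951
v 2.077 -3.851 -2.045
v 2.133 -2.736 -1.012
v 2.415 -3.697 -2.229
v 2.471 -2.583 -1.197
v 2.615 -3.457 -2.499
v 2.671 -2.342 -1.467
v 2.638 -3.176 -2.803
v 2.694 -2.062 -1.771
v 2.48 -2.912 -3.08
v 2.536 -1.798 -2.048
v 3.358 -0.236 -2.823
v 4.345 -0.656 -2.834
v 2.775 -1.584 -3.746
v 3.762 -2.004 -3.757
v 3.206 -1.964 -2.841
v 3.566 -1.131 -2.27
v 3.554 -1.109 -4.31
v 3.914 -0.276 -3.739
v 4.466 -1.195 -3.753
v 4.251 -1.724 -2.845
v 2.869 -0.516 -3.735
v 2.654 -1.045 -2.827
v 3.903 -0.327 -2.747
v 3.217 -1.913 -3.833
v 2.89 -1.889 -3.294
v 3.47 -2.136 -3.3
v 3.445 -0.607 -2.416
v 4.025 -0.853 -2.422
v 3.356 -1.623 -2.426
v 3.095 -1.387 -4.158
v 3.675 -1.633 -4.164
v 3.65 -0.104 -3.28
v 4.23 -0.351 -3.286
v 3.764 -0.617 -4.154
v 4.554 -0.891 -3.294
v 4.211 -1.684 -3.836
v 4.089 -1.158 -4.161
v 4.301 -0.668 -3.826
v 4.428 -1.202 -2.76
v 4.085 -1.995 -3.303
v 3.758 -1.971 -2.764
v 3.97 -1.481 -2.429
v 4.499 -1.519 -3.3
v 3.035 -0.245 -3.277
v 2.692 -1.038 -3.82
v 3.15 -0.759 -4.151
v 3.362 -0.269 -3.816
v 2.909 -0.556 -2.744
v 2.566 -1.349 -3.286
v 2.819 -1.572 -2.754
v 3.031 -1.082 -2.419
v 2.621 -0.721 -3.28
f 2 1 5
f 2 5 3
f 3 5 6
f 3 6 4
f 5 1 7
f 5 7 6
f 6 7 8
f 6 8 4
f 7 1 9
f 7 9 8
f 8 9 10
f 8 10 4
f 9 1 11
f 9 11 10
f 10 11 12
f 10 12 4
f 11 1 13
f 11 13 12
f 12 13 14
f 12 14 4
f 13 1 15
f 13 15 14
f 14 15 16
f 14 16 4
f 15 1 17
f 15 17 16
f 16 17 18
f 16 18 4
f 17 1 2
f 17 2 18
f 18 2 3
f 18 3 4
f 20 22 19
f 23 20 19
f 19 22 21
f 21 23 19
f 20 26 22
f 24 20 23
f 24 26 20
f 22 26 21
f 25 23 21
f 21 26 25
f 25 24 23
f 26 24 25
f 28 30 27
f 31 28 27
f 27 30 29
f 29 31 27
f 28 34 30
f 32 28 31
f 32 34 28
f 30 34 29
f 33 31 29
f 29 34 33
f 33 32 31
f 34 32 33
f 36 35 39
f 36 39 37
f 37 39 40
f 37 40 38
f 39 35 41
f 39 41 40
f 40 41 42
f 40 42 38
f 41 35 43
f 41 43 42
f 42 43 44
f 42 44 38
f 43 35 45
f 43 45 44
f 44 45 46
f 44 46 38
f 45 35 47
f 45 47 46
f 46 47 48
f 46 48 38
f 47 35 49
f 47 49 48
f 48 49 50
f 48 50 38
f 49 35 51
f 49 51 50
f 50 51 52
f 50 52 38
f 51 35 53
f 51 53 52
f 52 53 54
f 52 54 38
f 53 35 55
f 53 55 54
f 54 55 56
f 54 56 38
f 55 35 57
f 55 57 56
f 56 57 58
f 56 58 38
f 57 35 59
f 57 59 58
f 58 59 60
f 58 60 38
f 59 35 61
f 59 61 60
f 60 61 62
f 60 62 38
f 61 35 63
f 61 63 62
f 62 63 64
f 62 64 38
f 63 35 36
f 63 36 64
f 64 36 37
f 64 37 38
f 65 102 81
f 102 76 105
f 81 105 70
f 102 105 81
f 65 81 77
f 81 70 82
f 77 82 66
f 81 82 77
f 65 77 86
f 77 66 87
f 86 87 72
f 77 87 86
f 65 86 98
f 86 72 101
f 98 101 75
f 86 101 98
f 65 98 102
f 98 75 106
f 102 106 76
f 98 106 102
f 66 82 93
f 82 70 96
f 93 96 74
f 82 96 93
f 70 105 83
f 105 76 104
f 83 104 69
f 105 104 83
f 76 106 103
f 106 75 99
f 103 99 67
f 106 99 103
f 75 101 100
f 101 72 88
f 100 88 71
f 101 88 100
f 72 87 92
f 87 66 89
f 92 89 73
f 87 89 92
f 68 94 80
f 94 74 95
f 80 95 69
f 94 95 80
f 68 80 78
f 80 69 79
f 78 79 67
f 80 79 78
f 68 78 85
f 78 67 84
f 85 84 71
f 78 84 85
f 68 85 90
f 85 71 91
f 90 91 73
f 85 91 90
f 68 90 94
f 90 73 97
f 94 97 74
f 90 97 94
f 69 95 83
f 95 74 96
f 83 96 70
f 95 96 83
f 67 79 103
f 79 69 104
f 103 104 76
f 79 104 103
f 71 84 100
f 84 67 99
f 100 99 75
f 84 99 100
f 73 91 92
f 91 71 88
f 92 88 72
f 91 88 92
f 74 97 93
f 97 73 89
f 93 89 66
f 97 89 93



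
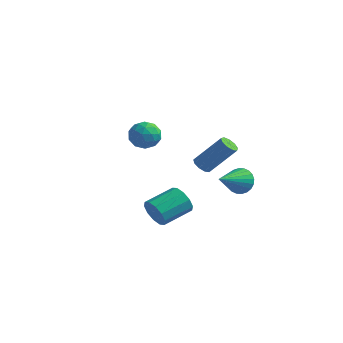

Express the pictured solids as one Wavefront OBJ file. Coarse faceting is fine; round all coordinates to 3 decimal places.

v -4.272 1.749 0.83
v -3.418 1.474 0.716
v -4.502 0.646 1.764
v -3.648 0.371 1.65
v -3.819 1.146 2.084
v -3.677 1.827 1.507
v -4.243 0.293 0.973
v -4.101 0.974 0.396
v -3.4 0.574 0.804
v -3.138 1.101 1.491
v -4.782 1.019 0.989
v -4.52 1.546 1.676
v -3.825 1.708 0.691
v -4.095 0.412 1.789
v -4.196 0.867 2.044
v -3.694 0.705 1.977
v -3.977 1.916 1.156
v -3.475 1.754 1.089
v -3.711 1.561 1.893
v -4.445 0.366 1.391
v -3.943 0.204 1.324
v -4.226 1.415 0.503
v -3.724 1.253 0.436
v -4.209 0.559 0.587
v -3.312 1.017 0.676
v -3.448 0.369 1.225
v -3.798 0.323 0.827
v -3.714 0.724 0.488
v -3.158 1.327 1.079
v -3.294 0.679 1.628
v -3.394 1.134 1.883
v -3.311 1.535 1.544
v -3.148 0.798 1.131
v -4.626 1.441 0.852
v -4.762 0.793 1.401
v -4.609 0.585 0.936
v -4.526 0.986 0.597
v -4.472 1.751 1.255
v -4.608 1.103 1.804
v -4.206 1.396 1.992
v -4.122 1.797 1.653
v -4.772 1.322 1.349
v -0.089 -3.705 -1.033
v 0.209 -4.044 -0.348
v 0.786 -2.554 0.138
v 0.489 -2.215 -0.547
v 0.569 -4.067 -0.703
v 1.146 -2.577 -0.218
v 0.678 -3.952 -1.185
v 1.255 -2.463 -0.699
v 0.495 -3.743 -1.608
v 1.072 -2.253 -1.122
v 0.088 -3.519 -1.812
v 0.665 -2.029 -1.326
v -0.386 -3.366 -1.718
v 0.191 -1.876 -1.232
v -0.746 -3.343 -1.362
v -0.169 -1.853 -0.877
v -0.855 -3.457 -0.881
v -0.278 -1.968 -0.395
v -0.672 -3.667 -0.458
v -0.095 -2.177 0.028
v -0.265 -3.891 -0.254
v 0.312 -2.401 0.232
v -1.777 2.94 -1.099
v -1.49 3.275 -1.46
v -0.276 3.956 0.139
v -0.563 3.62 0.499
v -1.795 3.468 -1.311
v -0.58 4.149 0.288
v -2.091 3.414 -1.063
v -0.876 4.095 0.536
v -2.24 3.138 -0.832
v -1.026 3.819 0.767
v -2.173 2.769 -0.726
v -0.958 3.45 0.873
v -1.92 2.48 -0.795
v -0.706 3.16 0.804
v -1.601 2.406 -1.006
v -0.387 3.086 0.593
v -1.364 2.582 -1.261
v -0.15 3.262 0.338
v -1.32 2.925 -1.44
v -0.106 3.606 0.159
v 1.195 1.851 -0.88
v 1.497 2.156 -0.194
v 1.045 0.109 -0.04
v 1.188 2.204 -0.151
v 0.879 2.197 -0.22
v 0.619 2.138 -0.389
v 0.446 2.035 -0.633
v 0.388 1.904 -0.915
v 0.452 1.765 -1.191
v 0.63 1.639 -1.42
v 0.893 1.546 -1.567
v 1.203 1.498 -1.61
v 1.511 1.505 -1.541
v 1.772 1.564 -1.372
v 1.944 1.667 -1.128
v 2.003 1.798 -0.846
v 1.938 1.937 -0.57
v 1.761 2.063 -0.34
f 1 38 17
f 38 12 41
f 17 41 6
f 38 41 17
f 1 17 13
f 17 6 18
f 13 18 2
f 17 18 13
f 1 13 22
f 13 2 23
f 22 23 8
f 13 23 22
f 1 22 34
f 22 8 37
f 34 37 11
f 22 37 34
f 1 34 38
f 34 11 42
f 38 42 12
f 34 42 38
f 2 18 29
f 18 6 32
f 29 32 10
f 18 32 29
f 6 41 19
f 41 12 40
f 19 40 5
f 41 40 19
f 12 42 39
f 42 11 35
f 39 35 3
f 42 35 39
f 11 37 36
f 37 8 24
f 36 24 7
f 37 24 36
f 8 23 28
f 23 2 25
f 28 25 9
f 23 25 28
f 4 30 16
f 30 10 31
f 16 31 5
f 30 31 16
f 4 16 14
f 16 5 15
f 14 15 3
f 16 15 14
f 4 14 21
f 14 3 20
f 21 20 7
f 14 20 21
f 4 21 26
f 21 7 27
f 26 27 9
f 21 27 26
f 4 26 30
f 26 9 33
f 30 33 10
f 26 33 30
f 5 31 19
f 31 10 32
f 19 32 6
f 31 32 19
f 3 15 39
f 15 5 40
f 39 40 12
f 15 40 39
f 7 20 36
f 20 3 35
f 36 35 11
f 20 35 36
f 9 27 28
f 27 7 24
f 28 24 8
f 27 24 28
f 10 33 29
f 33 9 25
f 29 25 2
f 33 25 29
f 44 43 47
f 44 47 45
f 45 47 48
f 45 48 46
f 47 43 49
f 47 49 48
f 48 49 50
f 48 50 46
f 49 43 51
f 49 51 50
f 50 51 52
f 50 52 46
f 51 43 53
f 51 53 52
f 52 53 54
f 52 54 46
f 53 43 55
f 53 55 54
f 54 55 56
f 54 56 46
f 55 43 57
f 55 57 56
f 56 57 58
f 56 58 46
f 57 43 59
f 57 59 58
f 58 59 60
f 58 60 46
f 59 43 61
f 59 61 60
f 60 61 62
f 60 62 46
f 61 43 63
f 61 63 62
f 62 63 64
f 62 64 46
f 63 43 44
f 63 44 64
f 64 44 45
f 64 45 46
f 66 65 69
f 66 69 67
f 67 69 70
f 67 70 68
f 69 65 71
f 69 71 70
f 70 71 72
f 70 72 68
f 71 65 73
f 71 73 72
f 72 73 74
f 72 74 68
f 73 65 75
f 73 75 74
f 74 75 76
f 74 76 68
f 75 65 77
f 75 77 76
f 76 77 78
f 76 78 68
f 77 65 79
f 77 79 78
f 78 79 80
f 78 80 68
f 79 65 81
f 79 81 80
f 80 81 82
f 80 82 68
f 81 65 83
f 81 83 82
f 82 83 84
f 82 84 68
f 83 65 66
f 83 66 84
f 84 66 67
f 84 67 68
f 86 85 88
f 86 88 87
f 88 85 89
f 88 89 87
f 89 85 90
f 89 90 87
f 90 85 91
f 90 91 87
f 91 85 92
f 91 92 87
f 92 85 93
f 92 93 87
f 93 85 94
f 93 94 87
f 94 85 95
f 94 95 87
f 95 85 96
f 95 96 87
f 96 85 97
f 96 97 87
f 97 85 98
f 97 98 87
f 98 85 99
f 98 99 87
f 99 85 100
f 99 100 87
f 100 85 101
f 100 101 87
f 101 85 102
f 101 102 87
f 102 85 86
f 102 86 87



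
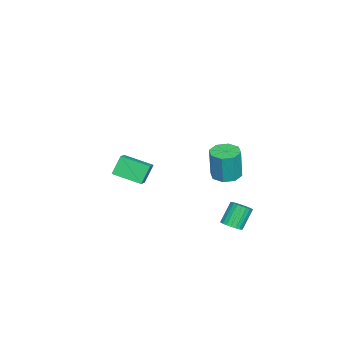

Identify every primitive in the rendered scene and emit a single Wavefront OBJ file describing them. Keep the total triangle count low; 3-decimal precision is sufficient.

v 2.501 3.777 -3.335
v 2.992 3.668 -2.989
v 2.27 3.994 -1.86
v 1.779 4.103 -2.205
v 3.019 3.914 -3.043
v 2.297 4.241 -1.914
v 2.957 4.137 -3.148
v 2.234 4.463 -2.018
v 2.815 4.297 -3.284
v 2.093 4.624 -2.155
v 2.62 4.368 -3.43
v 1.897 4.694 -2.3
v 2.404 4.336 -3.559
v 1.681 4.662 -2.429
v 2.204 4.207 -3.649
v 1.482 4.534 -2.52
v 2.057 4.004 -3.685
v 1.334 4.331 -2.555
v 1.986 3.762 -3.66
v 1.263 4.088 -2.531
v 2.004 3.522 -3.579
v 1.281 3.849 -2.45
v 2.108 3.327 -3.456
v 1.385 3.653 -2.327
v 2.28 3.209 -3.312
v 1.558 3.535 -2.182
v 2.491 3.189 -3.172
v 1.768 3.516 -2.042
v 2.703 3.271 -3.06
v 1.98 3.597 -1.93
v 2.88 3.44 -2.995
v 2.158 3.767 -1.866
v -1.578 -3.94 -3.274
v -2.164 -3.631 -2.179
v -1.549 -2.271 -3.729
v -2.135 -1.962 -2.634
v -0.725 -3.838 -2.846
v -1.311 -3.529 -1.751
v -0.696 -2.169 -3.301
v -1.282 -1.86 -2.206
v 3.441 3.745 1.08
v 4.235 3.809 1.001
v 4.412 3.779 2.761
v 3.619 3.715 2.84
v 3.958 4.354 1.038
v 4.136 4.324 2.799
v 3.379 4.542 1.1
v 3.557 4.512 2.86
v 2.836 4.264 1.15
v 3.014 4.234 2.91
v 2.648 3.681 1.159
v 2.825 3.651 2.919
v 2.924 3.136 1.121
v 3.102 3.106 2.882
v 3.503 2.948 1.06
v 3.681 2.918 2.82
v 4.046 3.226 1.01
v 4.224 3.196 2.77
f 2 1 5
f 2 5 3
f 3 5 6
f 3 6 4
f 5 1 7
f 5 7 6
f 6 7 8
f 6 8 4
f 7 1 9
f 7 9 8
f 8 9 10
f 8 10 4
f 9 1 11
f 9 11 10
f 10 11 12
f 10 12 4
f 11 1 13
f 11 13 12
f 12 13 14
f 12 14 4
f 13 1 15
f 13 15 14
f 14 15 16
f 14 16 4
f 15 1 17
f 15 17 16
f 16 17 18
f 16 18 4
f 17 1 19
f 17 19 18
f 18 19 20
f 18 20 4
f 19 1 21
f 19 21 20
f 20 21 22
f 20 22 4
f 21 1 23
f 21 23 22
f 22 23 24
f 22 24 4
f 23 1 25
f 23 25 24
f 24 25 26
f 24 26 4
f 25 1 27
f 25 27 26
f 26 27 28
f 26 28 4
f 27 1 29
f 27 29 28
f 28 29 30
f 28 30 4
f 29 1 31
f 29 31 30
f 30 31 32
f 30 32 4
f 31 1 2
f 31 2 32
f 32 2 3
f 32 3 4
f 34 36 33
f 37 34 33
f 33 36 35
f 35 37 33
f 34 40 36
f 38 34 37
f 38 40 34
f 36 40 35
f 39 37 35
f 35 40 39
f 39 38 37
f 40 38 39
f 42 41 45
f 42 45 43
f 43 45 46
f 43 46 44
f 45 41 47
f 45 47 46
f 46 47 48
f 46 48 44
f 47 41 49
f 47 49 48
f 48 49 50
f 48 50 44
f 49 41 51
f 49 51 50
f 50 51 52
f 50 52 44
f 51 41 53
f 51 53 52
f 52 53 54
f 52 54 44
f 53 41 55
f 53 55 54
f 54 55 56
f 54 56 44
f 55 41 57
f 55 57 56
f 56 57 58
f 56 58 44
f 57 41 42
f 57 42 58
f 58 42 43
f 58 43 44



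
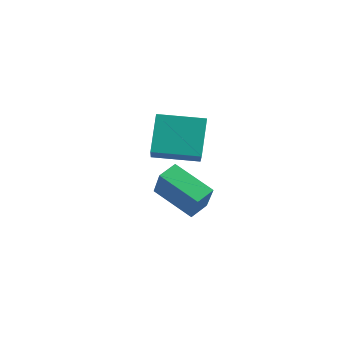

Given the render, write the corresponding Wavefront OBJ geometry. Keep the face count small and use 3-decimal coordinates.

v 1.59 -1.024 -1.164
v 2.483 -1.44 0.135
v 1.5 -0.22 -0.844
v 2.392 -0.636 0.455
v 3.168 -0.484 -2.075
v 4.06 -0.9 -0.776
v 3.077 0.32 -1.755
v 3.97 -0.096 -0.456
v 4.253 -3.185 2.516
v 3.665 -2.478 3.981
v 2.778 -2.052 1.378
v 2.191 -1.345 2.844
v 5.429 -1.835 2.336
v 4.842 -1.128 3.802
v 3.955 -0.702 1.199
v 3.367 0.005 2.664
f 2 4 1
f 5 2 1
f 1 4 3
f 3 5 1
f 2 8 4
f 6 2 5
f 6 8 2
f 4 8 3
f 7 5 3
f 3 8 7
f 7 6 5
f 8 6 7
f 10 12 9
f 13 10 9
f 9 12 11
f 11 13 9
f 10 16 12
f 14 10 13
f 14 16 10
f 12 16 11
f 15 13 11
f 11 16 15
f 15 14 13
f 16 14 15



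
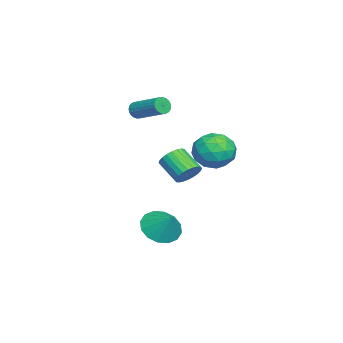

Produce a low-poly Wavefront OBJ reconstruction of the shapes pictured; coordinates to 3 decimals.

v -0.341 -0.045 3.258
v -0.118 -0.349 3.587
v 0.743 1.041 4.29
v 0.521 1.345 3.962
v 0.009 -0.353 3.439
v 0.87 1.037 4.142
v 0.083 -0.31 3.264
v 0.944 1.08 3.967
v 0.093 -0.227 3.088
v 0.954 1.163 3.791
v 0.036 -0.116 2.937
v 0.897 1.274 3.641
v -0.078 0.006 2.836
v 0.783 1.396 3.539
v -0.232 0.12 2.799
v 0.63 1.51 3.502
v -0.402 0.209 2.832
v 0.459 1.599 3.535
v -0.563 0.259 2.93
v 0.298 1.649 3.633
v -0.69 0.263 3.078
v 0.171 1.653 3.781
v -0.764 0.22 3.253
v 0.097 1.61 3.956
v -0.774 0.137 3.429
v 0.087 1.527 4.132
v -0.717 0.026 3.579
v 0.144 1.416 4.283
v -0.603 -0.096 3.681
v 0.258 1.294 4.384
v -0.45 -0.21 3.718
v 0.412 1.18 4.421
v -0.279 -0.299 3.685
v 0.582 1.091 4.388
v 3.488 1.851 -2.396
v 4.062 2.296 -3.098
v 4.132 2.489 -1.464
v 3.653 2.616 -3.034
v 3.2 2.731 -2.8
v 2.824 2.61 -2.457
v 2.626 2.286 -2.098
v 2.659 1.845 -1.819
v 2.914 1.406 -1.694
v 3.323 1.086 -1.758
v 3.776 0.971 -1.992
v 4.152 1.092 -2.335
v 4.35 1.416 -2.694
v 4.317 1.857 -2.973
v 2.373 2.879 0.481
v 2.869 2.949 0.983
v 2.203 2.07 1.762
v 1.707 2.001 1.259
v 2.691 3.148 1.056
v 2.025 2.269 1.835
v 2.464 3.306 1.04
v 1.798 2.428 1.819
v 2.224 3.4 0.94
v 1.558 2.521 1.719
v 2.006 3.414 0.769
v 1.34 2.535 1.548
v 1.844 3.347 0.555
v 1.178 2.468 1.334
v 1.762 3.208 0.329
v 1.096 2.33 1.108
v 1.774 3.02 0.126
v 1.108 2.141 0.905
v 1.877 2.81 -0.022
v 1.211 1.931 0.757
v 2.055 2.611 -0.095
v 1.389 1.732 0.684
v 2.282 2.452 -0.079
v 1.616 1.574 0.7
v 2.522 2.359 0.021
v 1.856 1.48 0.8
v 2.74 2.345 0.192
v 2.074 1.466 0.971
v 2.902 2.412 0.406
v 2.236 1.533 1.185
v 2.984 2.55 0.632
v 2.318 1.672 1.411
v 2.972 2.739 0.835
v 2.306 1.86 1.614
v -0.147 3.922 1.666
v 0.373 4.546 0.935
v 1.327 2.974 1.905
v 1.847 3.598 1.174
v 1.555 4.017 2.14
v 0.643 4.603 1.993
v 1.057 2.917 0.847
v 0.145 3.503 0.7
v 1.117 3.925 0.429
v 1.425 4.605 1.228
v 0.275 2.915 1.612
v 0.583 3.595 2.411
v -0.017 4.317 1.279
v 1.717 3.203 1.561
v 1.545 3.449 2.129
v 1.85 3.816 1.699
v 0.142 4.351 1.901
v 0.448 4.718 1.471
v 1.143 4.407 2.18
v 1.252 2.802 1.369
v 1.558 3.169 0.939
v -0.15 3.704 1.141
v 0.155 4.071 0.711
v 0.557 3.113 0.66
v 0.727 4.319 0.552
v 1.593 3.762 0.693
v 1.128 3.361 0.501
v 0.593 3.706 0.414
v 0.907 4.719 1.022
v 1.774 4.161 1.162
v 1.602 4.408 1.73
v 1.066 4.752 1.643
v 1.345 4.354 0.724
v -0.074 3.359 1.678
v 0.793 2.801 1.818
v 0.634 2.768 1.197
v 0.098 3.112 1.11
v 0.107 3.758 2.147
v 0.973 3.201 2.288
v 1.107 3.814 2.426
v 0.572 4.159 2.339
v 0.355 3.166 2.116
f 2 1 5
f 2 5 3
f 3 5 6
f 3 6 4
f 5 1 7
f 5 7 6
f 6 7 8
f 6 8 4
f 7 1 9
f 7 9 8
f 8 9 10
f 8 10 4
f 9 1 11
f 9 11 10
f 10 11 12
f 10 12 4
f 11 1 13
f 11 13 12
f 12 13 14
f 12 14 4
f 13 1 15
f 13 15 14
f 14 15 16
f 14 16 4
f 15 1 17
f 15 17 16
f 16 17 18
f 16 18 4
f 17 1 19
f 17 19 18
f 18 19 20
f 18 20 4
f 19 1 21
f 19 21 20
f 20 21 22
f 20 22 4
f 21 1 23
f 21 23 22
f 22 23 24
f 22 24 4
f 23 1 25
f 23 25 24
f 24 25 26
f 24 26 4
f 25 1 27
f 25 27 26
f 26 27 28
f 26 28 4
f 27 1 29
f 27 29 28
f 28 29 30
f 28 30 4
f 29 1 31
f 29 31 30
f 30 31 32
f 30 32 4
f 31 1 33
f 31 33 32
f 32 33 34
f 32 34 4
f 33 1 2
f 33 2 34
f 34 2 3
f 34 3 4
f 36 35 38
f 36 38 37
f 38 35 39
f 38 39 37
f 39 35 40
f 39 40 37
f 40 35 41
f 40 41 37
f 41 35 42
f 41 42 37
f 42 35 43
f 42 43 37
f 43 35 44
f 43 44 37
f 44 35 45
f 44 45 37
f 45 35 46
f 45 46 37
f 46 35 47
f 46 47 37
f 47 35 48
f 47 48 37
f 48 35 36
f 48 36 37
f 50 49 53
f 50 53 51
f 51 53 54
f 51 54 52
f 53 49 55
f 53 55 54
f 54 55 56
f 54 56 52
f 55 49 57
f 55 57 56
f 56 57 58
f 56 58 52
f 57 49 59
f 57 59 58
f 58 59 60
f 58 60 52
f 59 49 61
f 59 61 60
f 60 61 62
f 60 62 52
f 61 49 63
f 61 63 62
f 62 63 64
f 62 64 52
f 63 49 65
f 63 65 64
f 64 65 66
f 64 66 52
f 65 49 67
f 65 67 66
f 66 67 68
f 66 68 52
f 67 49 69
f 67 69 68
f 68 69 70
f 68 70 52
f 69 49 71
f 69 71 70
f 70 71 72
f 70 72 52
f 71 49 73
f 71 73 72
f 72 73 74
f 72 74 52
f 73 49 75
f 73 75 74
f 74 75 76
f 74 76 52
f 75 49 77
f 75 77 76
f 76 77 78
f 76 78 52
f 77 49 79
f 77 79 78
f 78 79 80
f 78 80 52
f 79 49 81
f 79 81 80
f 80 81 82
f 80 82 52
f 81 49 50
f 81 50 82
f 82 50 51
f 82 51 52
f 83 120 99
f 120 94 123
f 99 123 88
f 120 123 99
f 83 99 95
f 99 88 100
f 95 100 84
f 99 100 95
f 83 95 104
f 95 84 105
f 104 105 90
f 95 105 104
f 83 104 116
f 104 90 119
f 116 119 93
f 104 119 116
f 83 116 120
f 116 93 124
f 120 124 94
f 116 124 120
f 84 100 111
f 100 88 114
f 111 114 92
f 100 114 111
f 88 123 101
f 123 94 122
f 101 122 87
f 123 122 101
f 94 124 121
f 124 93 117
f 121 117 85
f 124 117 121
f 93 119 118
f 119 90 106
f 118 106 89
f 119 106 118
f 90 105 110
f 105 84 107
f 110 107 91
f 105 107 110
f 86 112 98
f 112 92 113
f 98 113 87
f 112 113 98
f 86 98 96
f 98 87 97
f 96 97 85
f 98 97 96
f 86 96 103
f 96 85 102
f 103 102 89
f 96 102 103
f 86 103 108
f 103 89 109
f 108 109 91
f 103 109 108
f 86 108 112
f 108 91 115
f 112 115 92
f 108 115 112
f 87 113 101
f 113 92 114
f 101 114 88
f 113 114 101
f 85 97 121
f 97 87 122
f 121 122 94
f 97 122 121
f 89 102 118
f 102 85 117
f 118 117 93
f 102 117 118
f 91 109 110
f 109 89 106
f 110 106 90
f 109 106 110
f 92 115 111
f 115 91 107
f 111 107 84
f 115 107 111

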